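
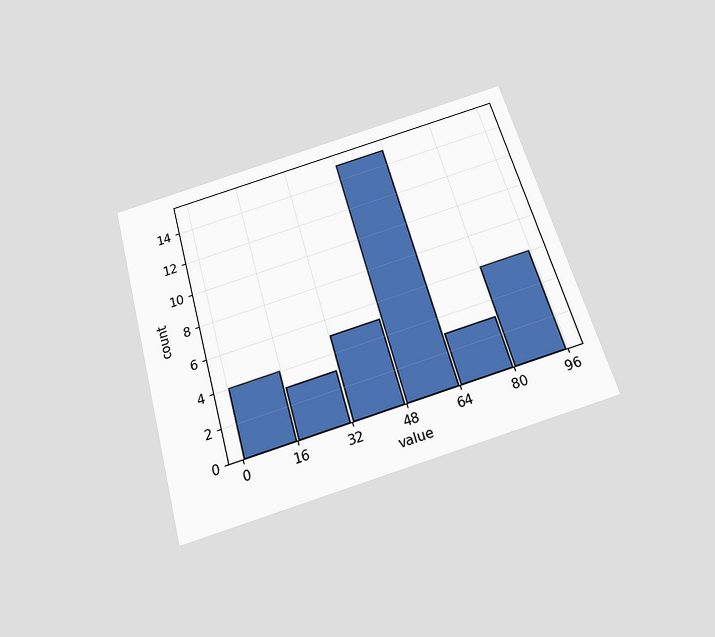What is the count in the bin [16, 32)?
The chart is tilted about 16° counter-clockwise and viewed slightly from below. The [16, 32) bin has height 3.

3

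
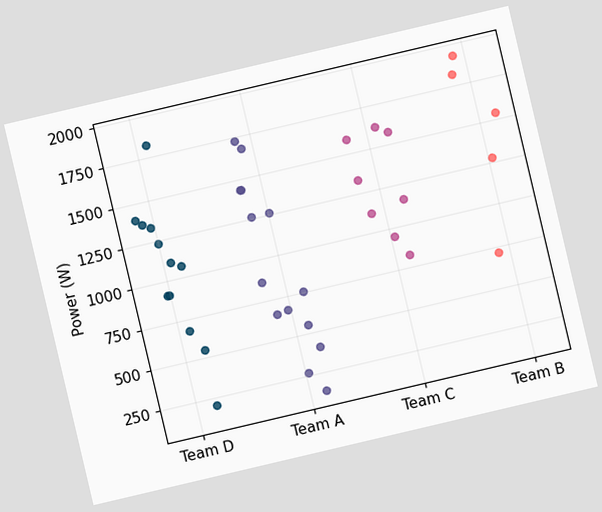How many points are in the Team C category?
8

The chart is tilted about 13° counter-clockwise. Counting the markers in the Team C column gives 8.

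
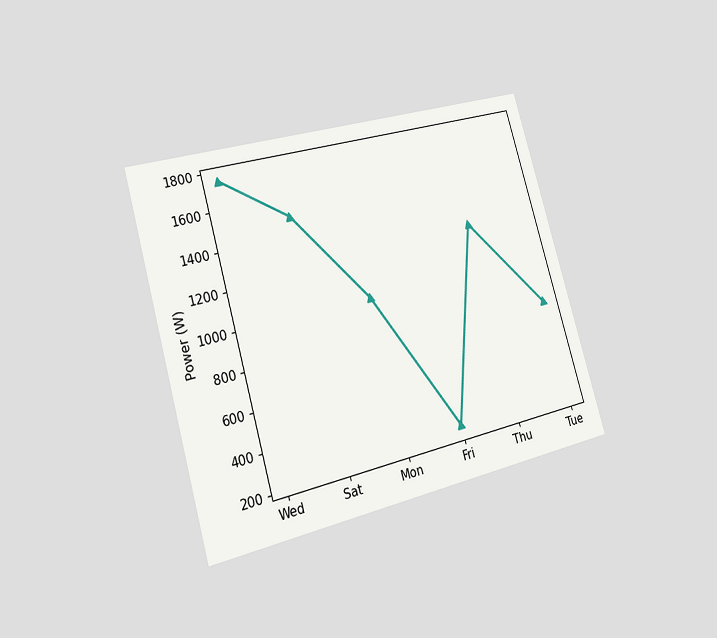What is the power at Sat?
The chart is tilted about 16° counter-clockwise and viewed slightly from the left. At Sat, the line is at 1500W.

1500W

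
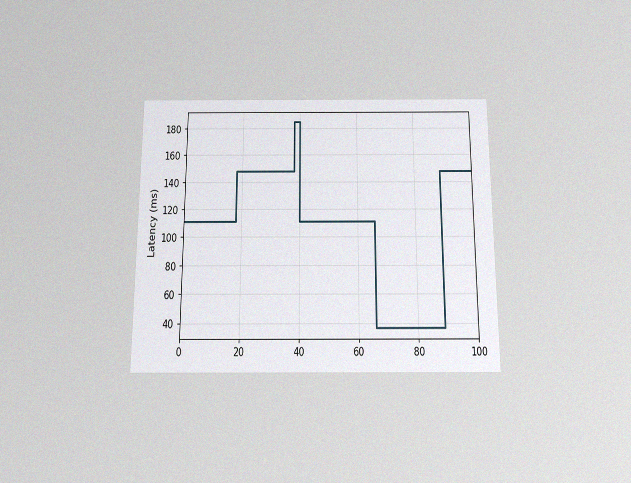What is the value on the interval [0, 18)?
111ms

The chart is viewed slightly from below, with some photo noise. On [0, 18) the step sits at 111ms.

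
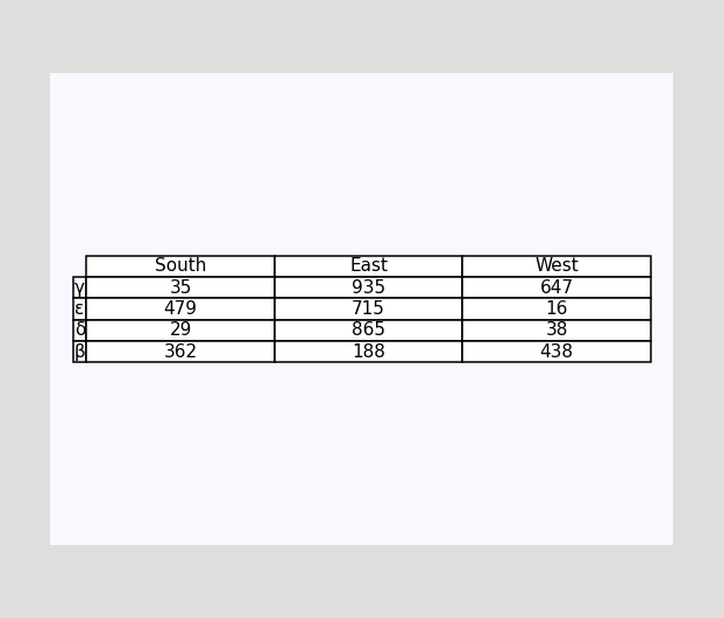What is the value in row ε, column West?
The (ε, West) cell reads 16.

16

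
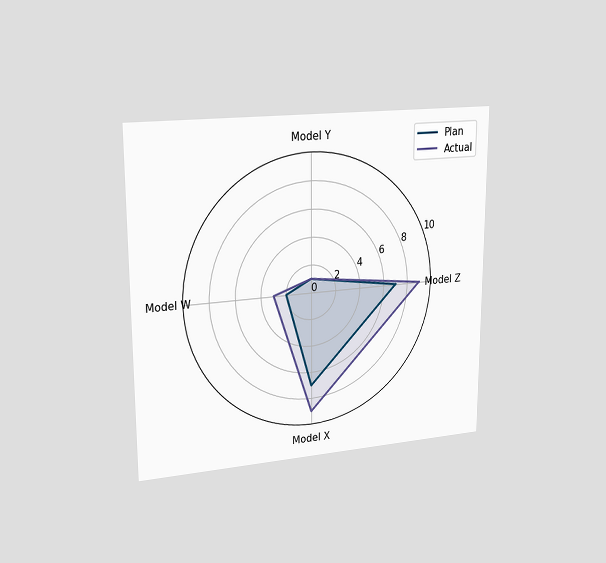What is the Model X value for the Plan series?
7

The chart is viewed slightly from the left. On the Model X axis, Plan reaches 7.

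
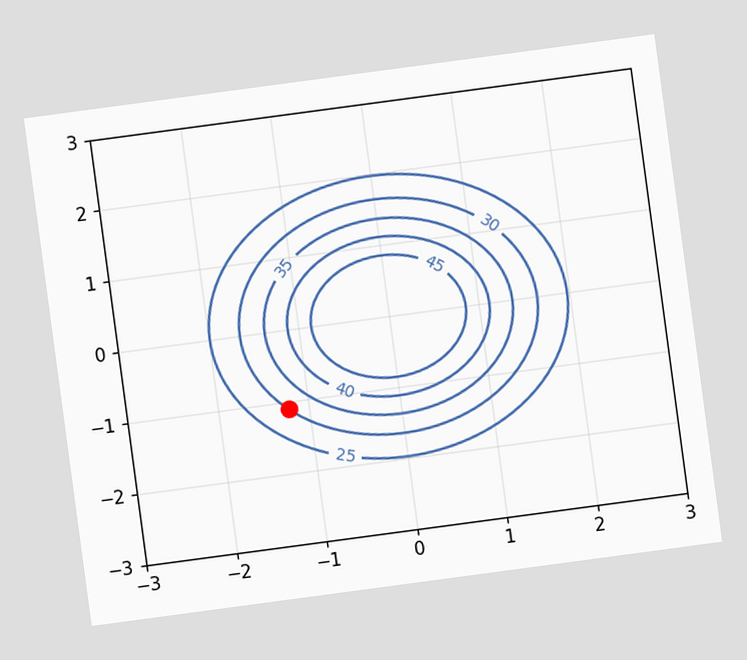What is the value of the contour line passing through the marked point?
The chart is tilted about 8° counter-clockwise. The marked point sits on the contour labelled 30.

30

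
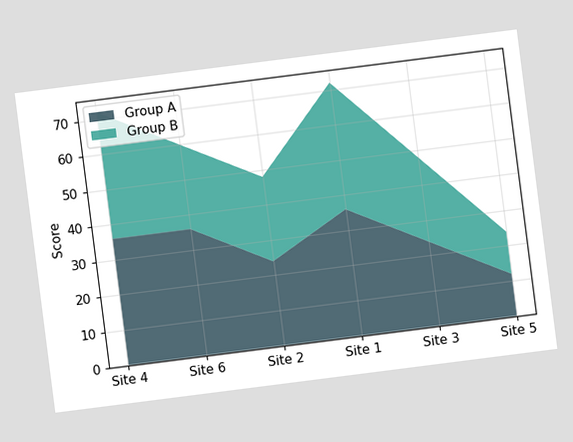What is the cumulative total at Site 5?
The chart is tilted about 7° counter-clockwise. The stacked total at Site 5 reaches 24.

24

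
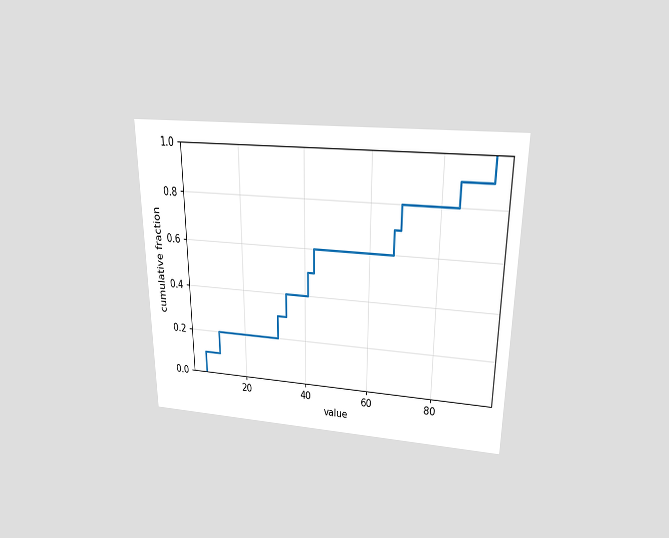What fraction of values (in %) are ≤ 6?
10%

The chart is viewed slightly from above. At x=6 the ECDF step is at 10%.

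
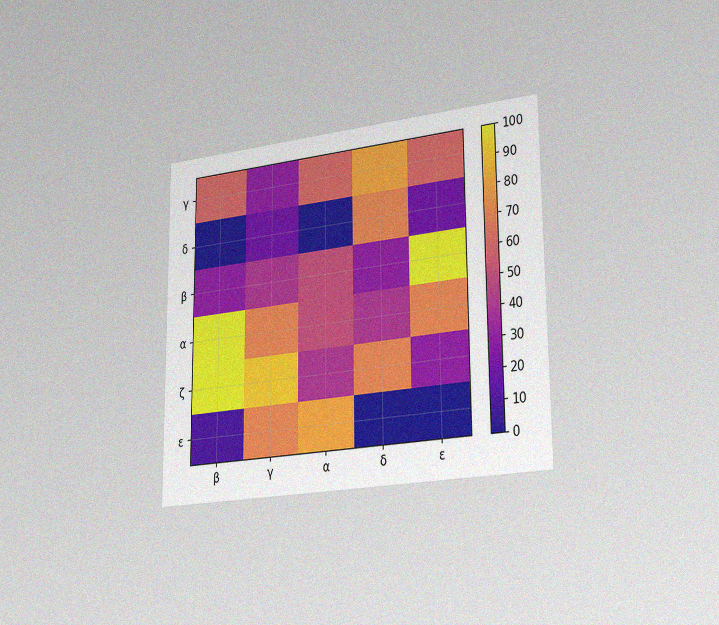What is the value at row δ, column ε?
20

The chart is viewed slightly from the right, with some photo noise. Matching cell (δ, ε) against the colorbar gives 20.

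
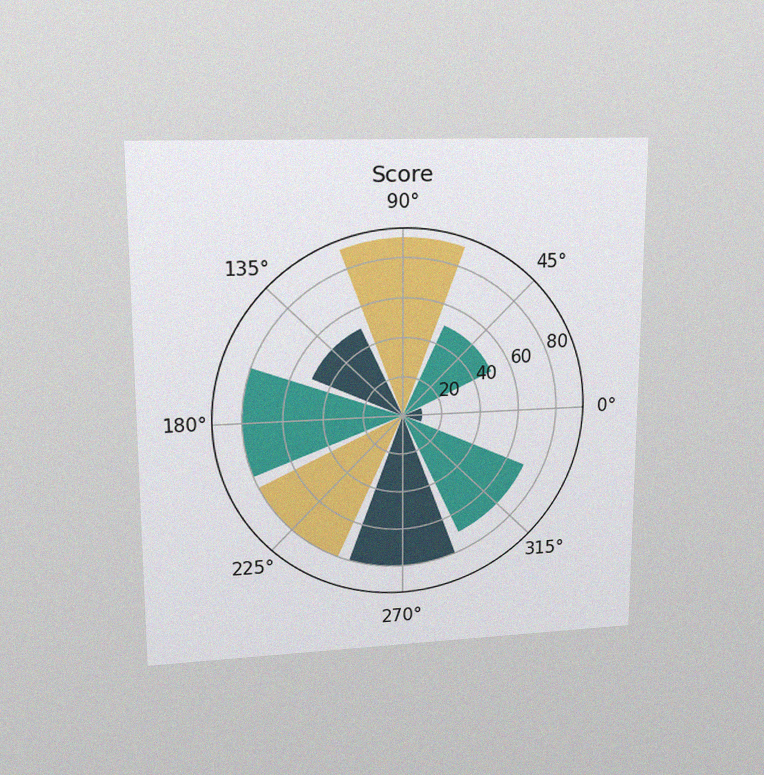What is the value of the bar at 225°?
The chart is viewed at a slight angle, with some photo noise. The bar at 225° reaches 80 on the radial axis.

80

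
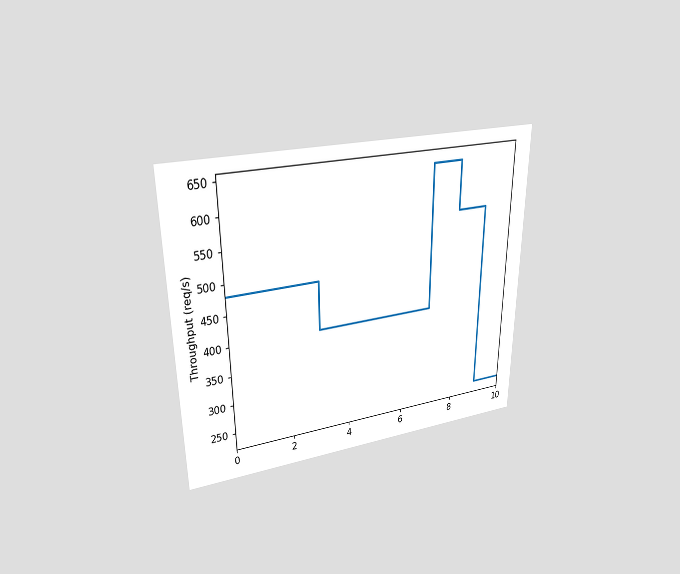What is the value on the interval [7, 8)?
The chart is viewed at a slight angle. On [7, 8) the step sits at 640req/s.

640req/s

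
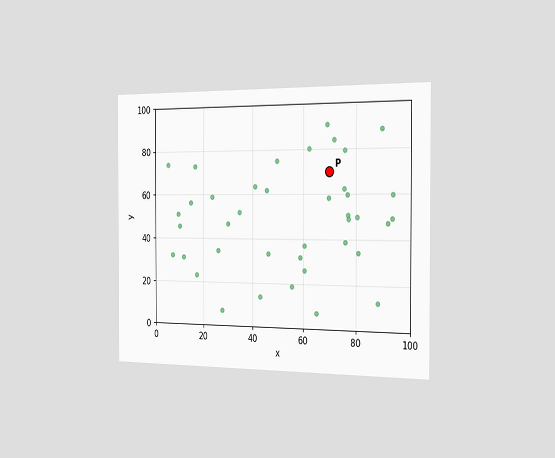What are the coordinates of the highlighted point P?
(70, 70)

The chart is viewed slightly from the right. Following the gridlines from P to each axis, P sits at (70, 70).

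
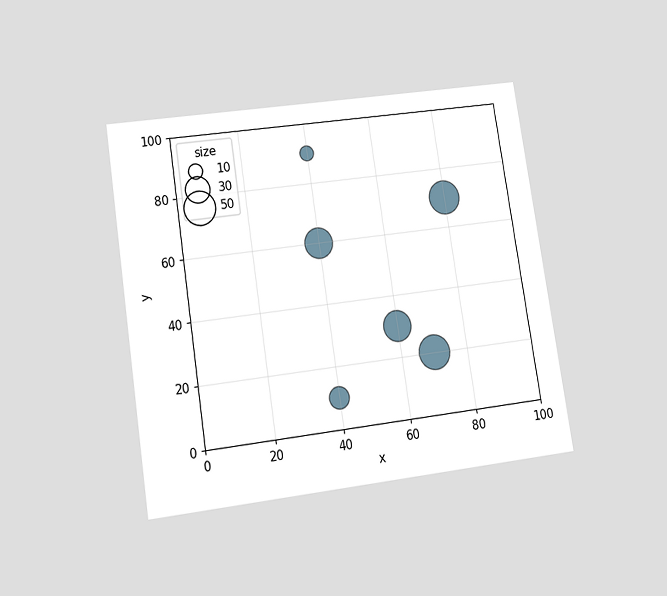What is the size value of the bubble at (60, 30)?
The chart is tilted about 9° counter-clockwise and viewed slightly from below. Matching the bubble at (60, 30) against the size legend gives 40.

40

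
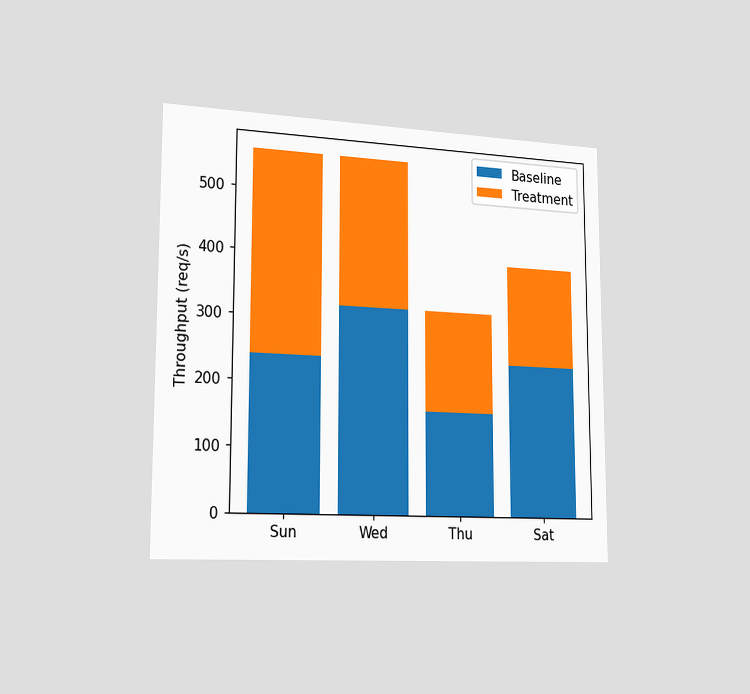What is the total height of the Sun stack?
560req/s

The chart is viewed slightly from the left. The Sun stack's top reaches 560req/s on the y-axis.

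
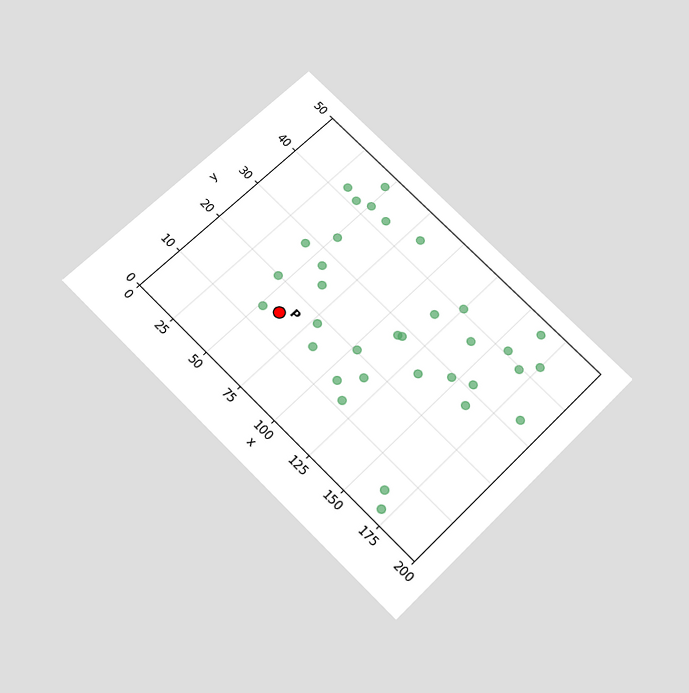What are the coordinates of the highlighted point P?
(60, 15)

The chart is tilted about 45° clockwise and viewed slightly from below. Following the gridlines from P to each axis, P sits at (60, 15).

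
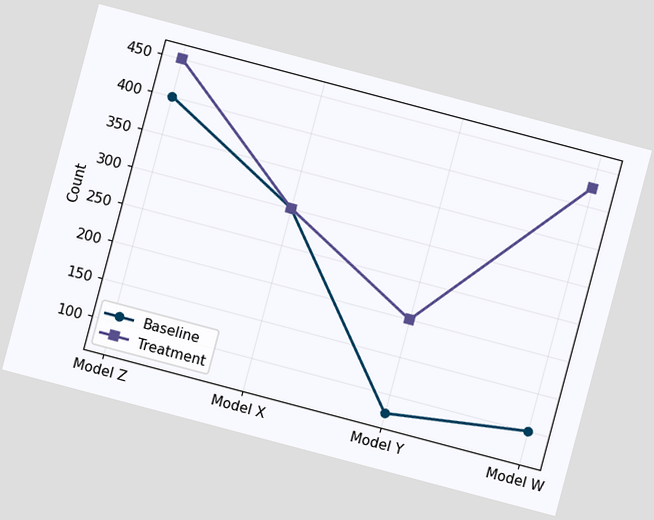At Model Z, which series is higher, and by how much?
Treatment, by 50

The chart is tilted about 15° clockwise. At Model Z, Treatment sits above the other line by 50.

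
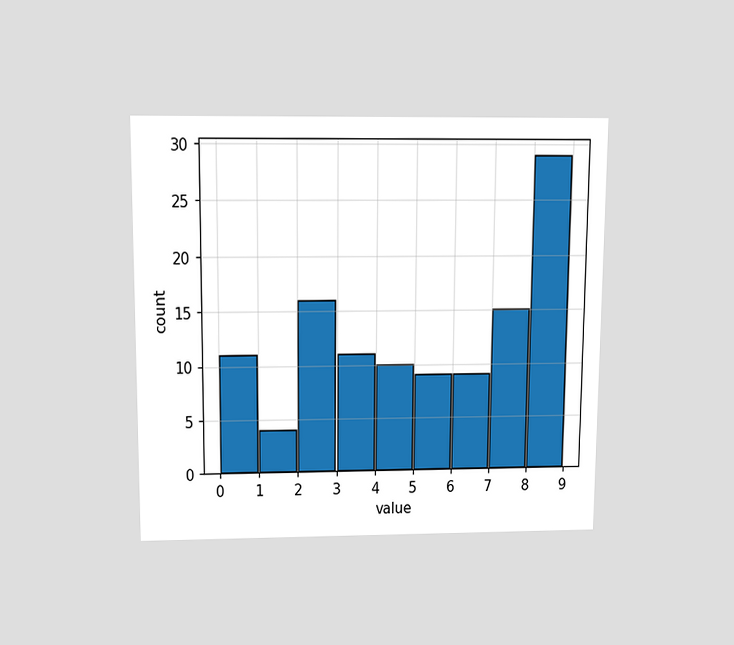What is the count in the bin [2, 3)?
The chart is viewed slightly from above. The [2, 3) bin has height 16.

16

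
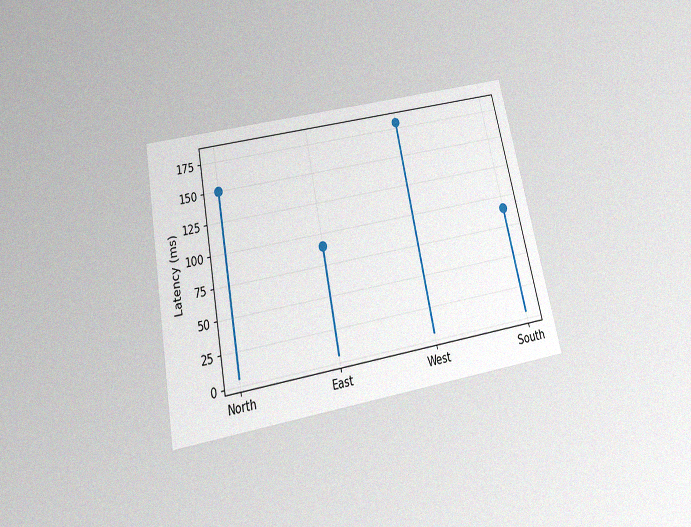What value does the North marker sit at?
150ms

The chart is tilted about 11° counter-clockwise and viewed slightly from below, with some photo noise. The North marker sits at 150ms.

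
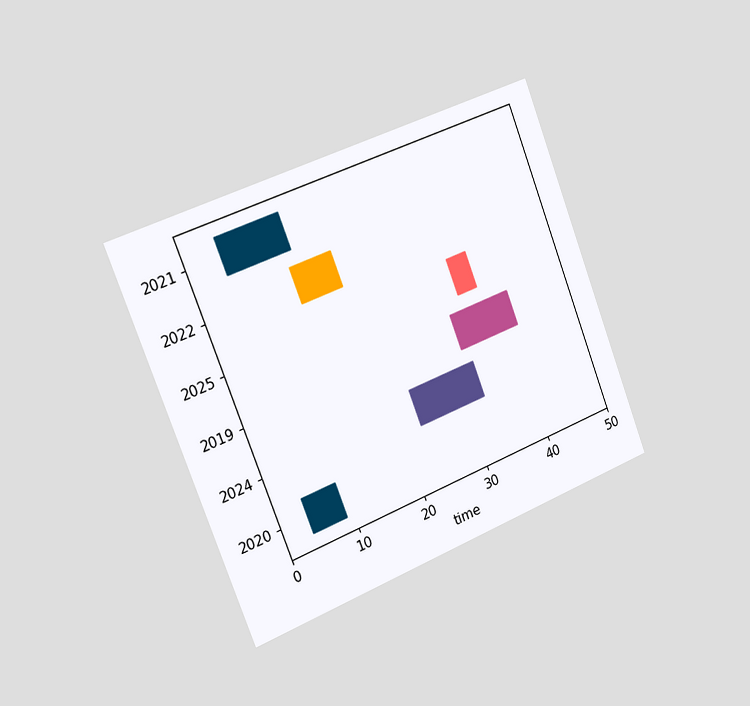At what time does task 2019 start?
32

The chart is tilted about 21° counter-clockwise and viewed slightly from the left. The 2019 bar begins at t=32.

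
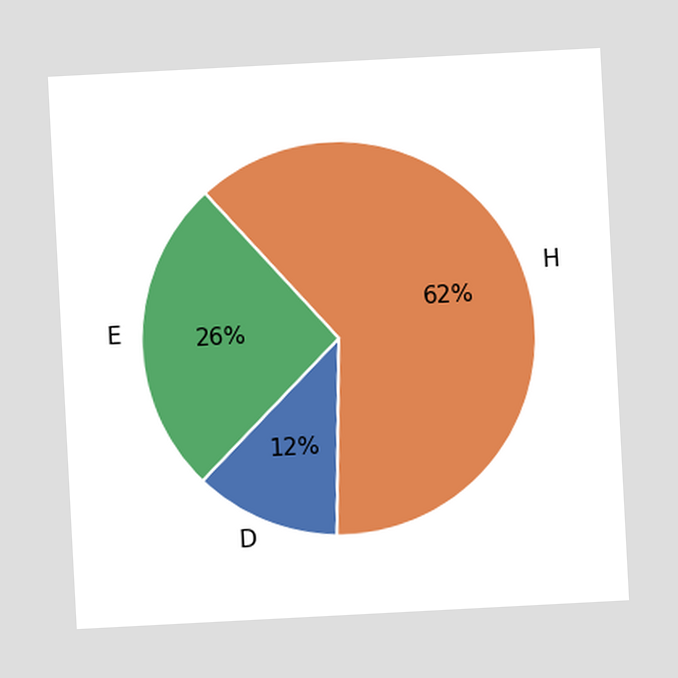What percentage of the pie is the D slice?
12%

The chart is tilted about 3° counter-clockwise. The D slice takes up 12% of the pie.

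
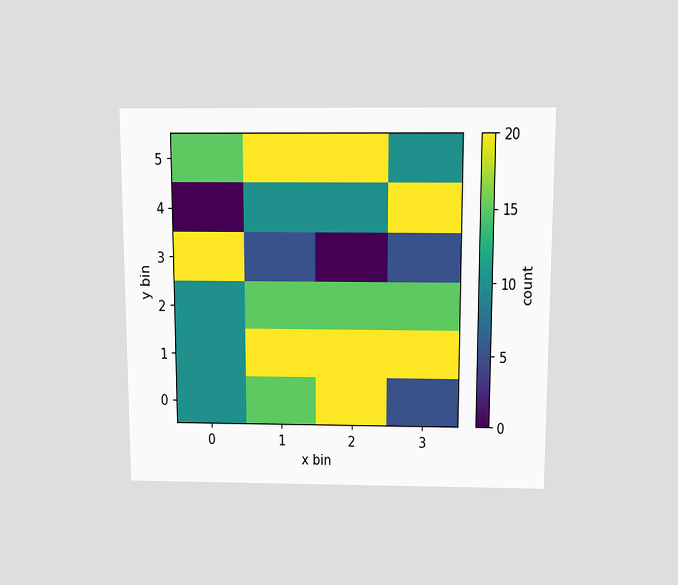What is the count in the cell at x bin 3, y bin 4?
The chart is viewed slightly from above. Matching the cell (3, 4) against the colorbar gives 20.

20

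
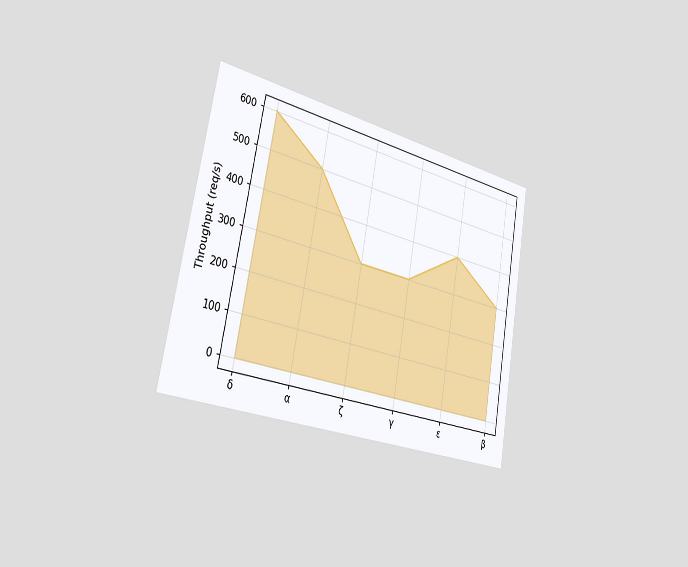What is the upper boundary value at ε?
The chart is tilted about 10° clockwise and viewed slightly from the left. At ε the upper boundary is at 400req/s.

400req/s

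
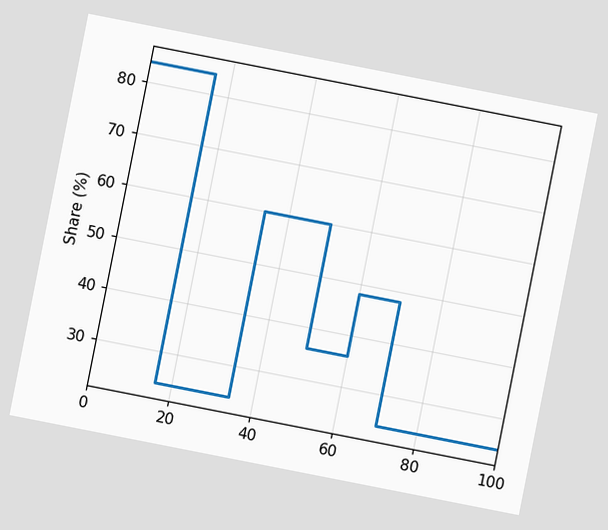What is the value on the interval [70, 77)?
24%

The chart is tilted about 11° clockwise. On [70, 77) the step sits at 24%.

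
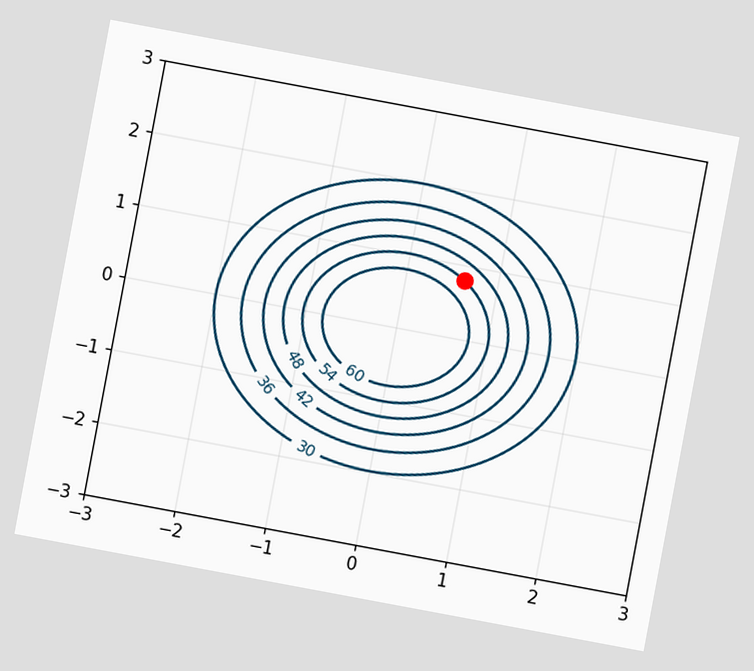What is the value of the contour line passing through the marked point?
The chart is tilted about 11° clockwise. The marked point sits on the contour labelled 54.

54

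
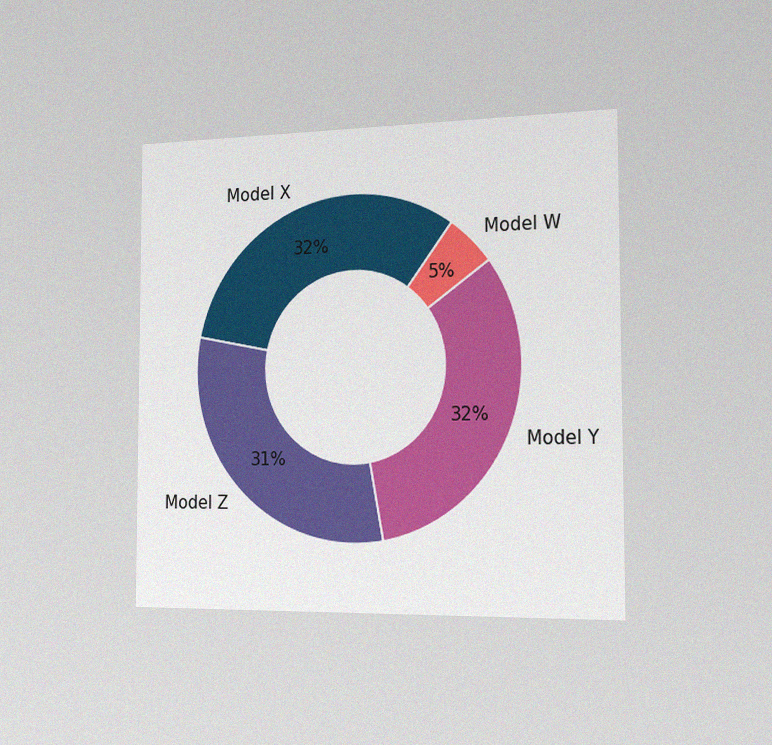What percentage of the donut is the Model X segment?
32%

The chart is viewed slightly from the right, with some photo noise. The Model X segment takes up 32% of the ring.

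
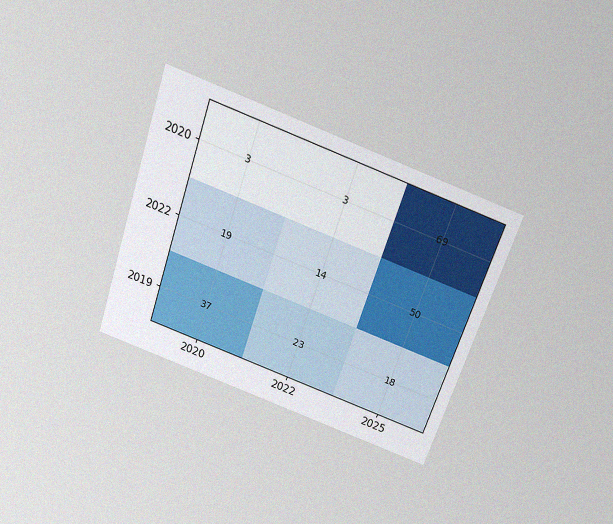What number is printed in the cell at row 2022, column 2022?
14

The chart is tilted about 19° clockwise and viewed slightly from above, with some photo noise. The (2022, 2022) cell reads 14.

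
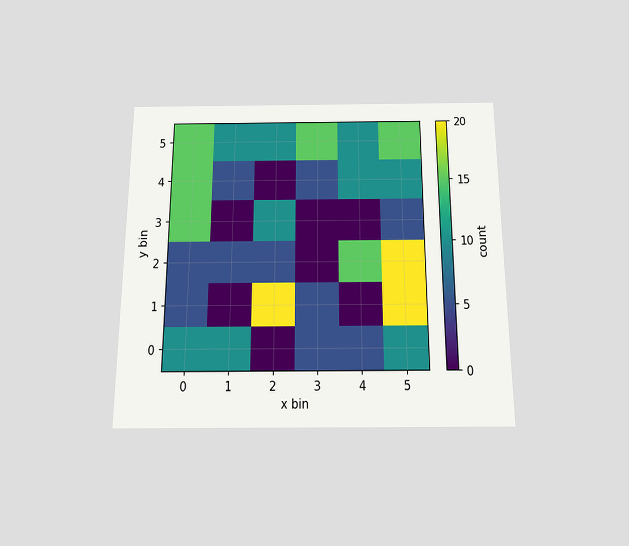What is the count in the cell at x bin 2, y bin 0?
0

The chart is viewed slightly from below. Matching the cell (2, 0) against the colorbar gives 0.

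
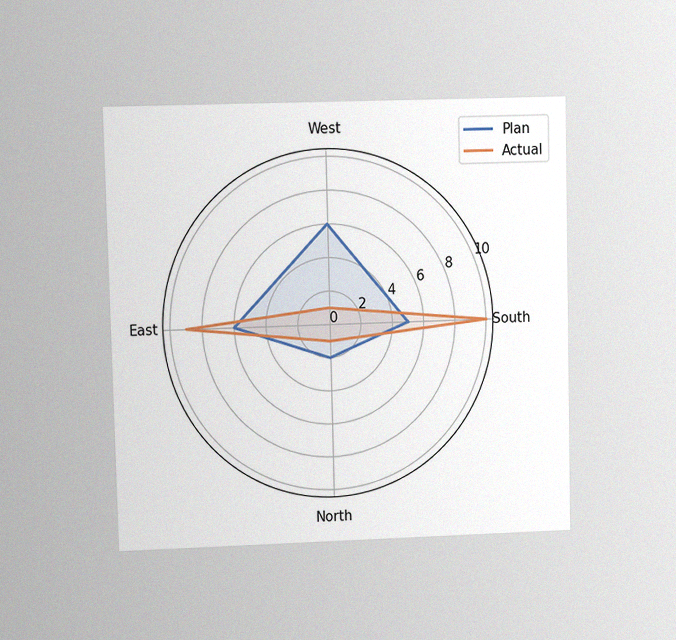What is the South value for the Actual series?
The chart is viewed at a slight angle, with some photo noise. On the South axis, Actual reaches 10.

10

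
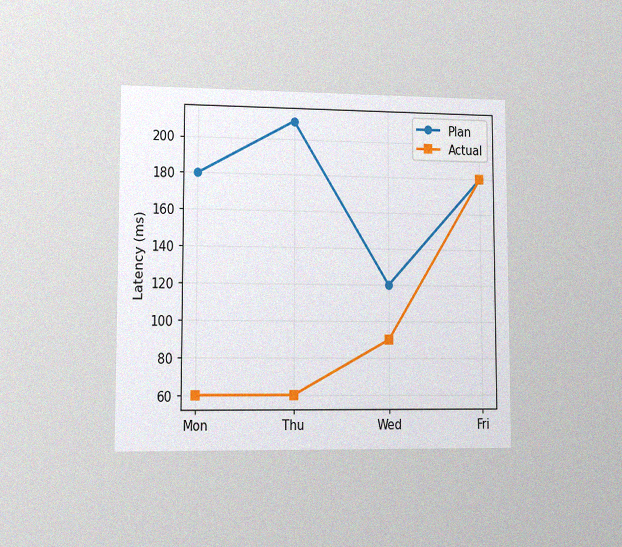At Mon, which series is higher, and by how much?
The chart is viewed slightly from the left, with some photo noise. At Mon, Plan sits above the other line by 120ms.

Plan, by 120ms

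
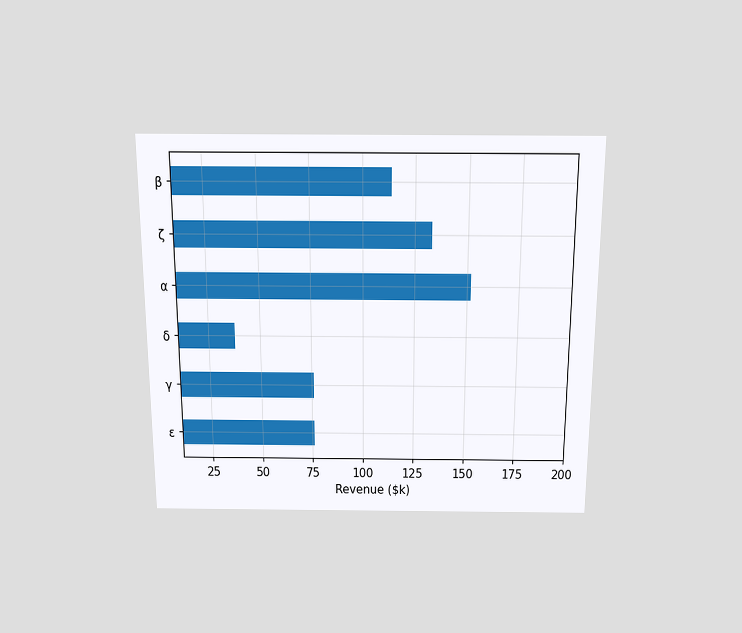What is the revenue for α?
$152k

The chart is viewed slightly from above. Reading along the chart's x-axis, the α bar reaches $152k.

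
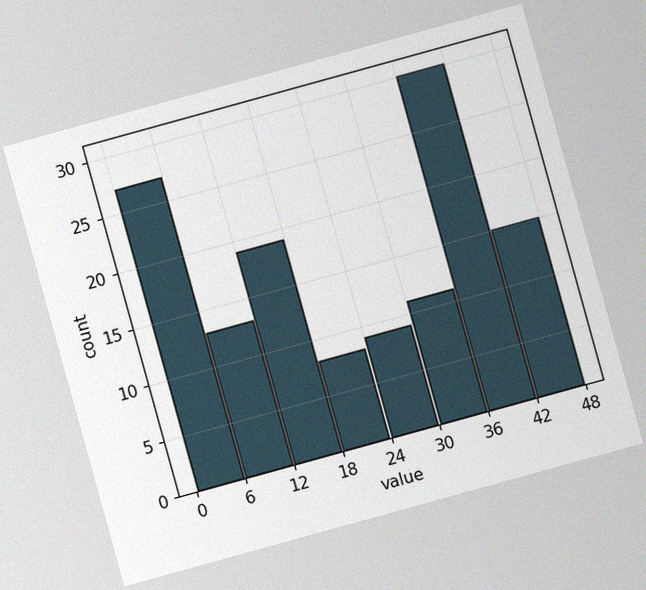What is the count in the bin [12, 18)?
The chart is tilted about 15° counter-clockwise, with some photo noise. The [12, 18) bin has height 19.

19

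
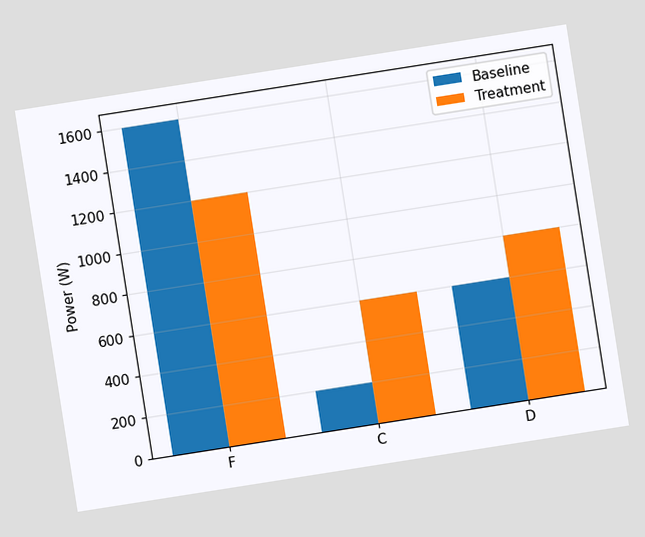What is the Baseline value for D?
The chart is tilted about 9° counter-clockwise. The Baseline bar at D reaches 600W on the y-axis.

600W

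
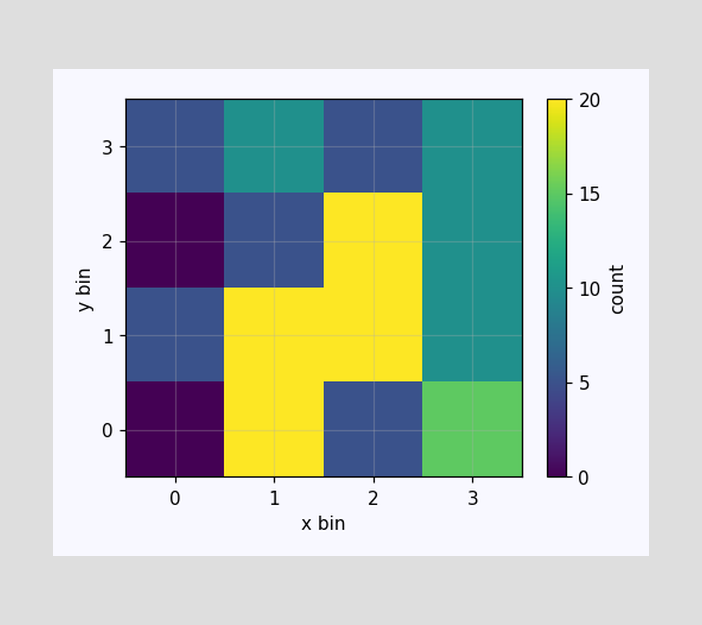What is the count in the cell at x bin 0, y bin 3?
5

Matching the cell (0, 3) against the colorbar gives 5.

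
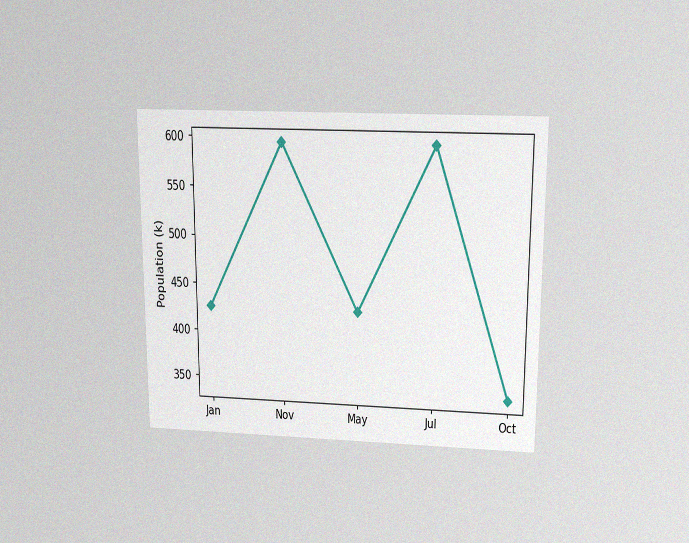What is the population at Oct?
The chart is viewed slightly from above, with some photo noise. At Oct, the line is at 340k.

340k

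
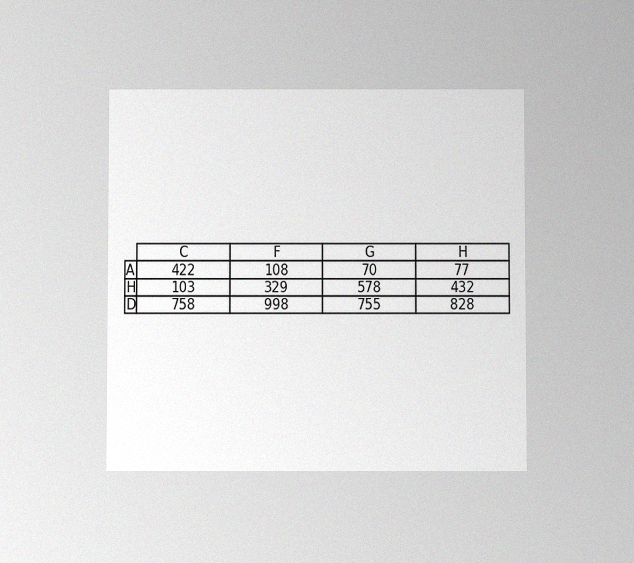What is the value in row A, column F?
The chart is viewed at a slight angle, with some photo noise. The (A, F) cell reads 108.

108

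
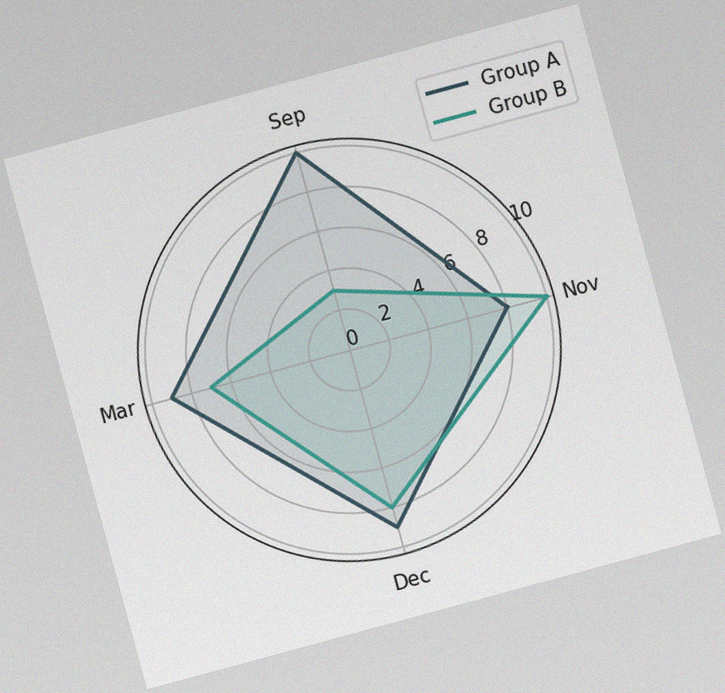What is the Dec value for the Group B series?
8

The chart is tilted about 15° counter-clockwise, with some photo noise. On the Dec axis, Group B reaches 8.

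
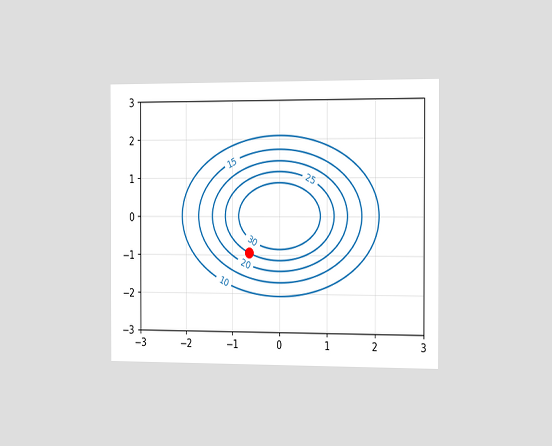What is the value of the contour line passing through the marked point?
25

The chart is viewed slightly from the right. The marked point sits on the contour labelled 25.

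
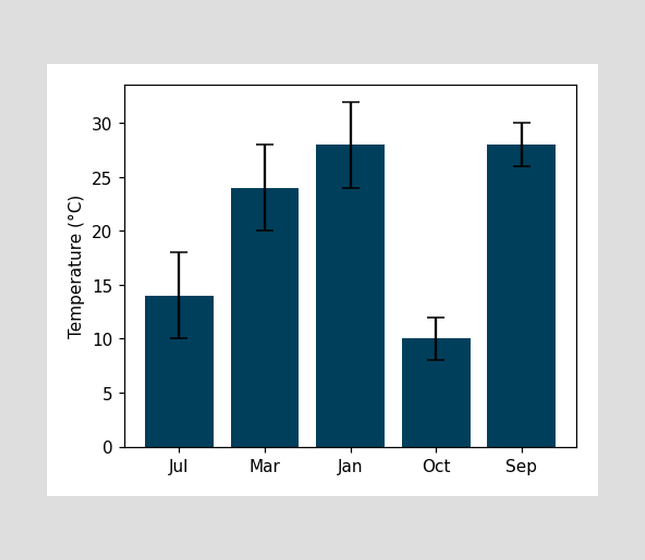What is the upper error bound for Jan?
The Jan bar's upper whisker reaches 32°C.

32°C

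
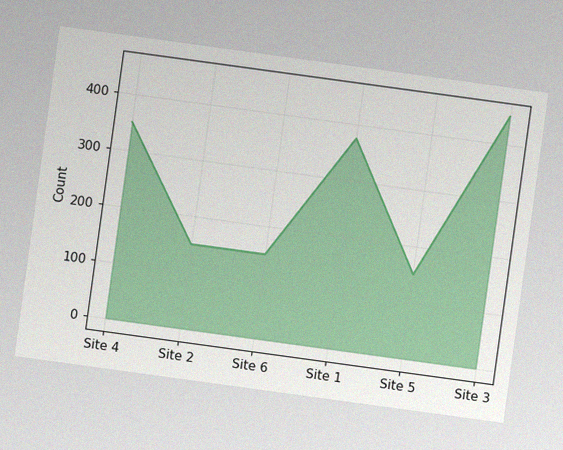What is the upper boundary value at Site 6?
The chart is tilted about 8° clockwise, with some photo noise. At Site 6 the upper boundary is at 150.

150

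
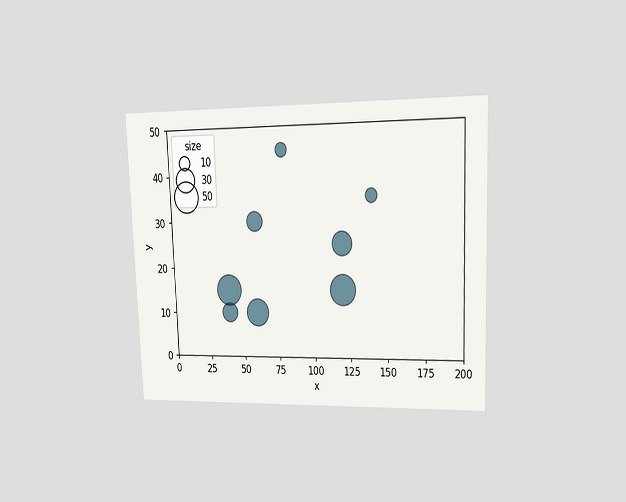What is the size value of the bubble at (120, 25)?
The chart is tilted about 2° counter-clockwise and viewed at a slight angle. Matching the bubble at (120, 25) against the size legend gives 30.

30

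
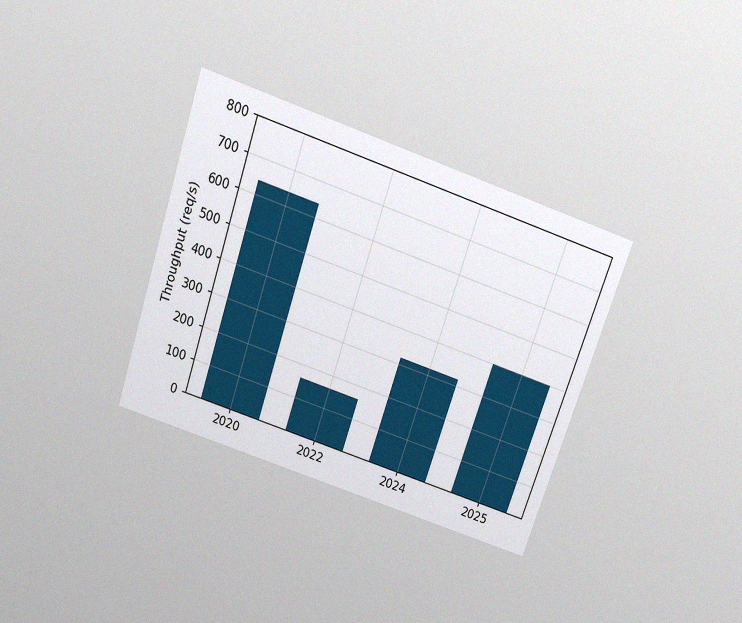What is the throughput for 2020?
640req/s

The chart is tilted about 19° clockwise and viewed slightly from above, with some photo noise. Reading along the chart's y-axis, the 2020 bar reaches 640req/s.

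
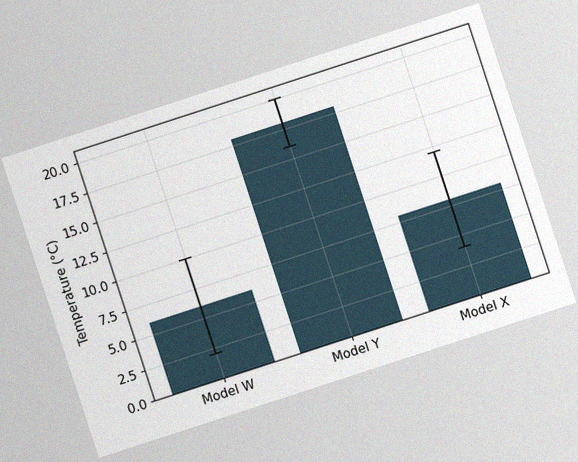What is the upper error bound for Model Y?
The chart is tilted about 18° counter-clockwise, with some photo noise. The Model Y bar's upper whisker reaches 20°C.

20°C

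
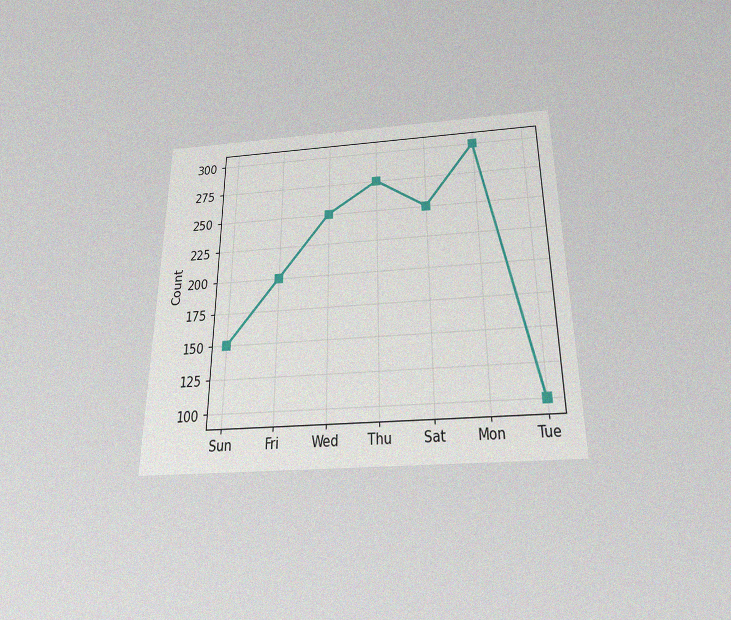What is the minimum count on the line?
The chart is viewed slightly from below, with some photo noise. The lowest point is at Tue, and reading across to the y-axis gives 100.

100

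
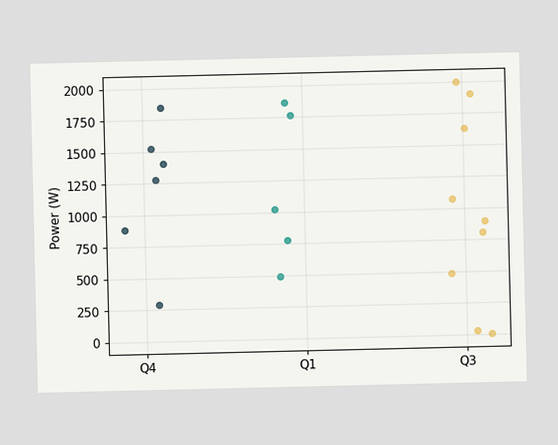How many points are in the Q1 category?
5

Counting the markers in the Q1 column gives 5.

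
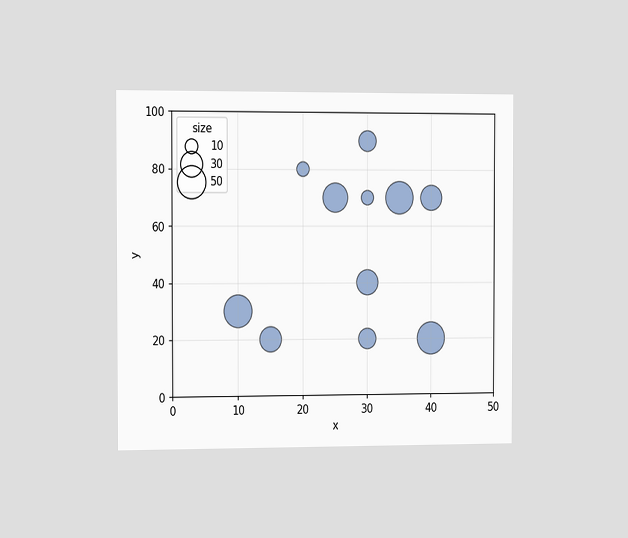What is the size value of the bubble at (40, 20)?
50

The chart is viewed slightly from the left. Matching the bubble at (40, 20) against the size legend gives 50.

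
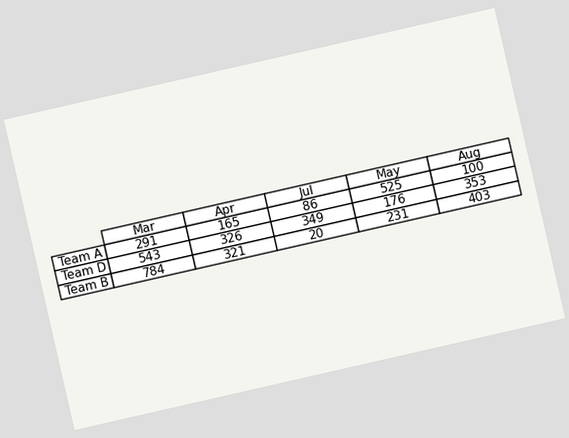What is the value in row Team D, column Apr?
326

The chart is tilted about 13° counter-clockwise. The (Team D, Apr) cell reads 326.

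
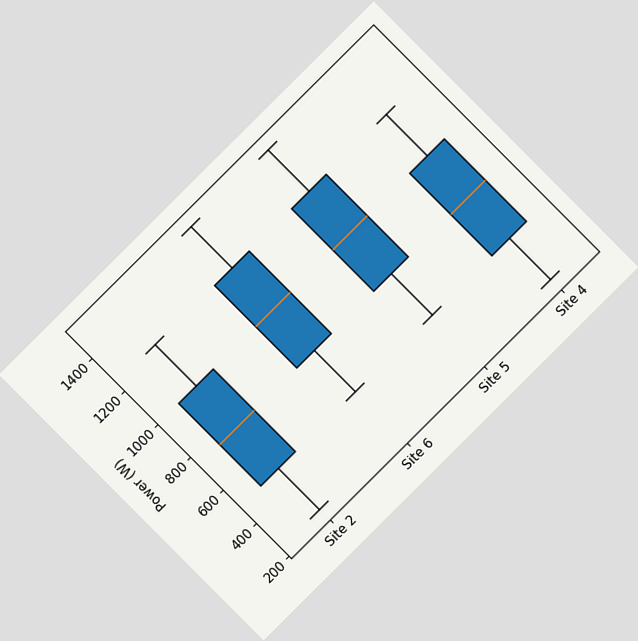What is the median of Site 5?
1000W

The chart is tilted about 45° counter-clockwise. The median line in the Site 5 box sits at 1000W.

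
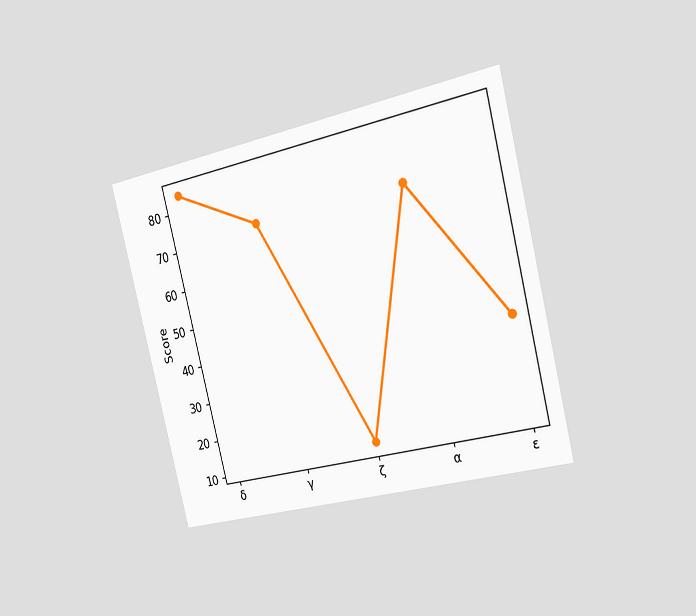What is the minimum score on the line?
The chart is tilted about 14° counter-clockwise and viewed slightly from the right. The lowest point is at ζ, and reading across to the y-axis gives 12.

12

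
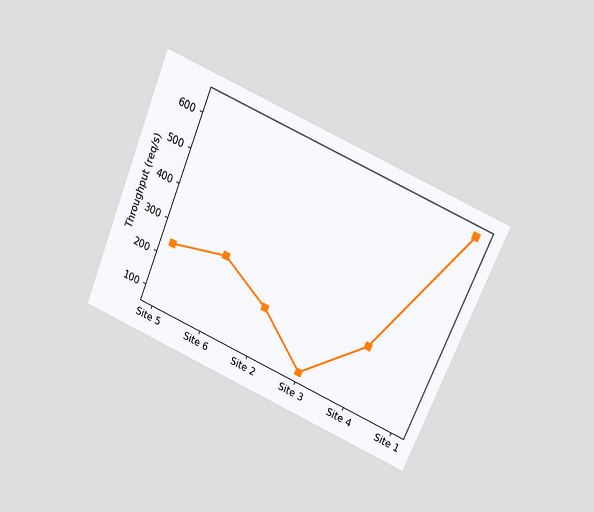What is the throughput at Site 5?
The chart is tilted about 23° clockwise and viewed slightly from above. At Site 5, the line is at 240req/s.

240req/s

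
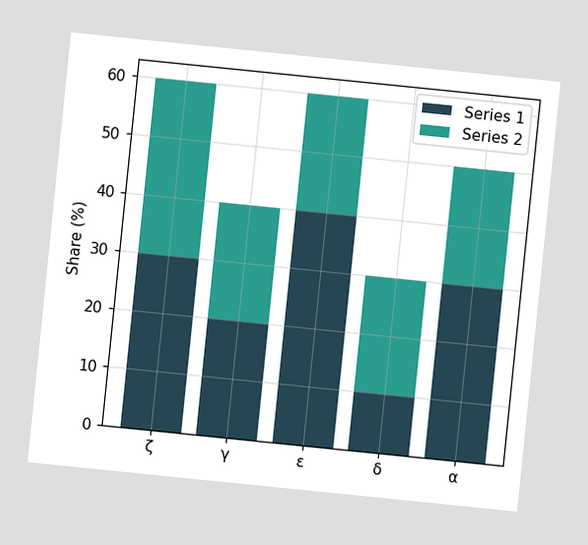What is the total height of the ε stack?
60%

The chart is tilted about 6° clockwise. The ε stack's top reaches 60% on the y-axis.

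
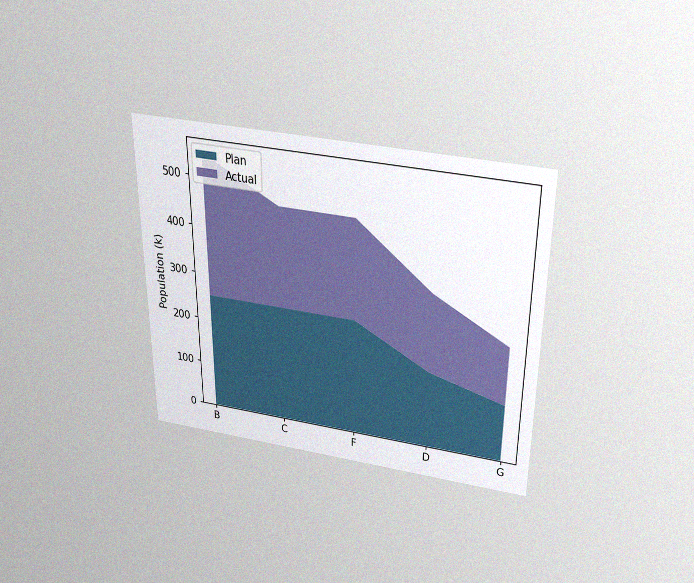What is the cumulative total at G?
The chart is viewed slightly from above, with some photo noise. The stacked total at G reaches 252k.

252k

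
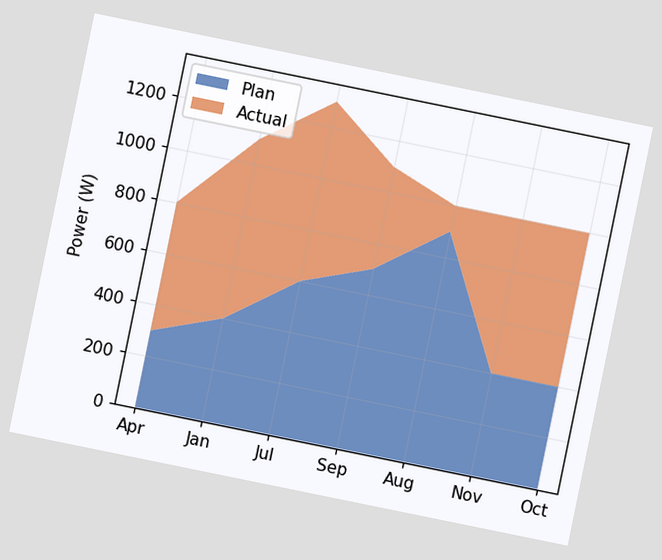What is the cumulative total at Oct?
1000W

The chart is tilted about 12° clockwise. The stacked total at Oct reaches 1000W.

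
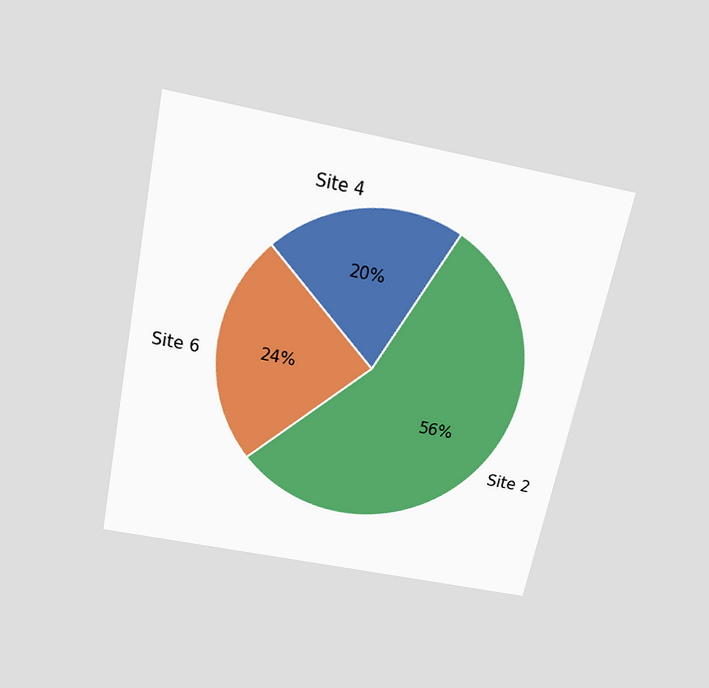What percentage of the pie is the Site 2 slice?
56%

The chart is tilted about 12° clockwise and viewed slightly from above. The Site 2 slice takes up 56% of the pie.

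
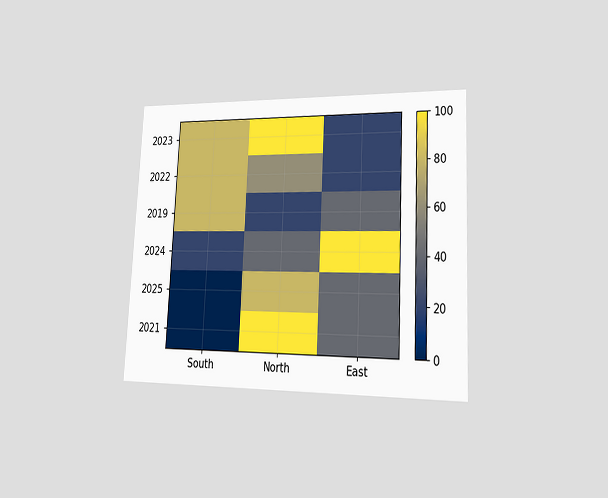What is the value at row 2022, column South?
80

The chart is tilted about 3° clockwise and viewed slightly from the right. Matching cell (2022, South) against the colorbar gives 80.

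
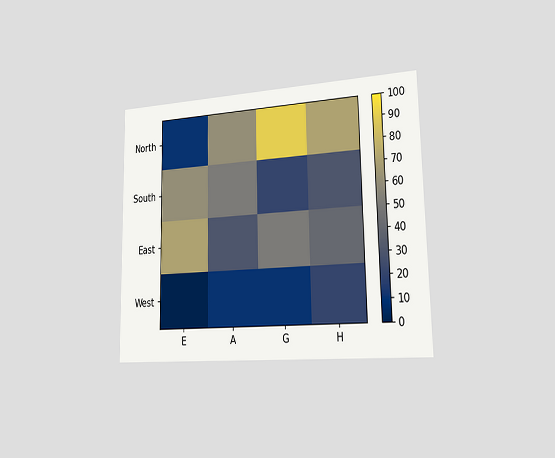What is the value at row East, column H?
The chart is viewed slightly from the right. Matching cell (East, H) against the colorbar gives 40.

40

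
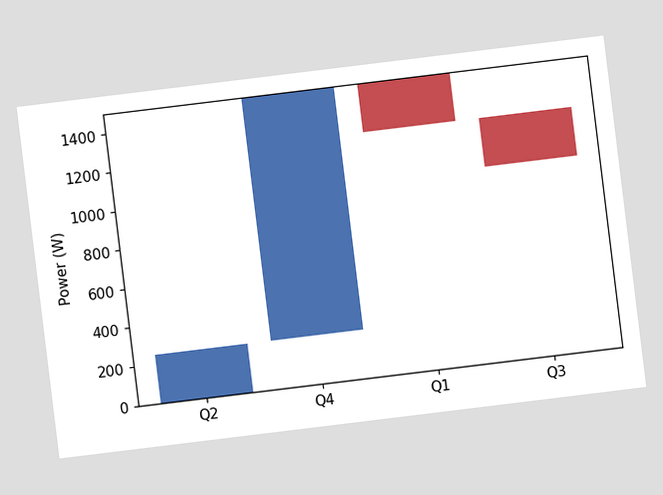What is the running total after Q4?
1500W

The chart is tilted about 7° counter-clockwise. After Q4 the running total reaches 1500W.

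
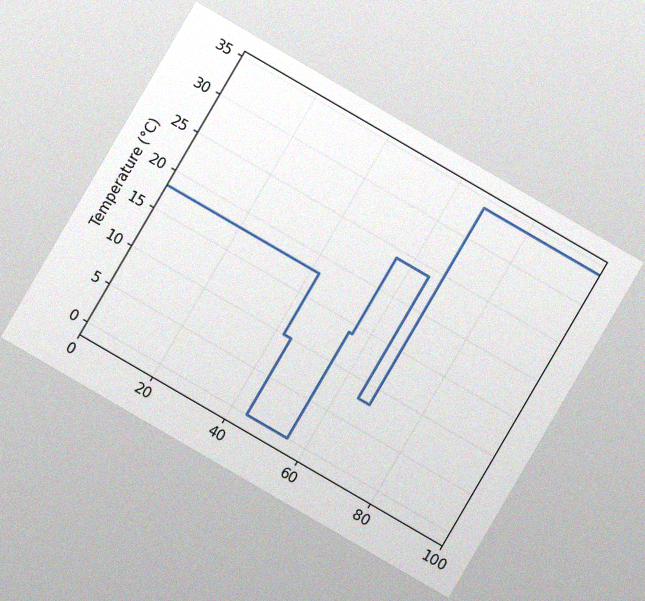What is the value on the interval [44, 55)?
0°C

The chart is tilted about 30° clockwise, with some photo noise. On [44, 55) the step sits at 0°C.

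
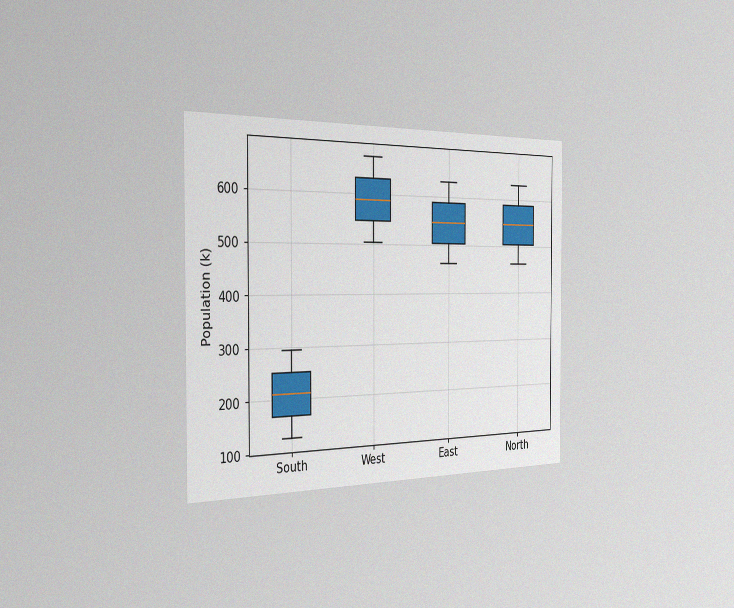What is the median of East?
The chart is viewed slightly from the left, with some photo noise. The median line in the East box sits at 546k.

546k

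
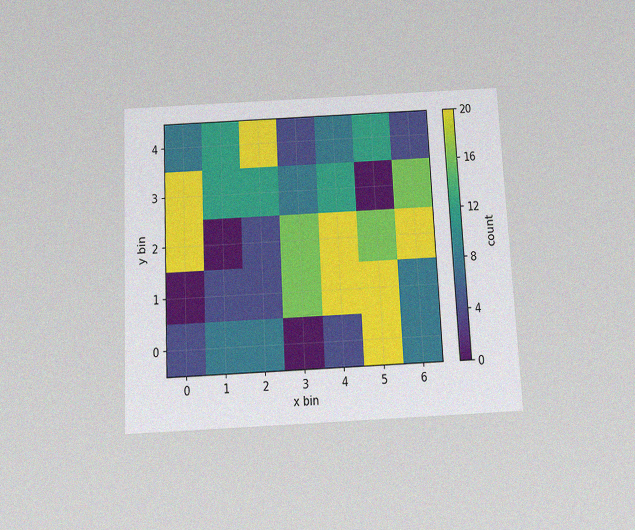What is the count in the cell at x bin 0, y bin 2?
20

The chart is tilted about 3° counter-clockwise and viewed slightly from below, with some photo noise. Matching the cell (0, 2) against the colorbar gives 20.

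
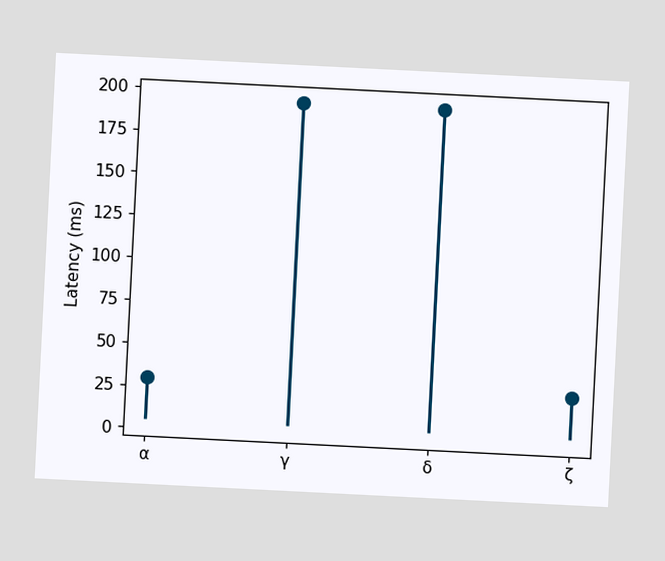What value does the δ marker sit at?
The chart is tilted about 3° clockwise. The δ marker sits at 195ms.

195ms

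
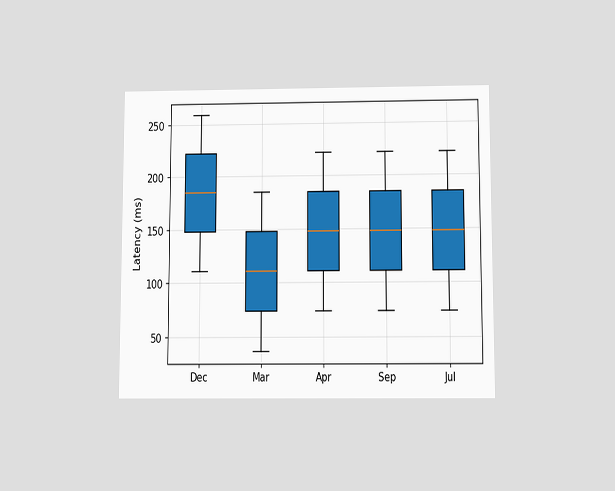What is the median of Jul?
The chart is viewed slightly from below. The median line in the Jul box sits at 148ms.

148ms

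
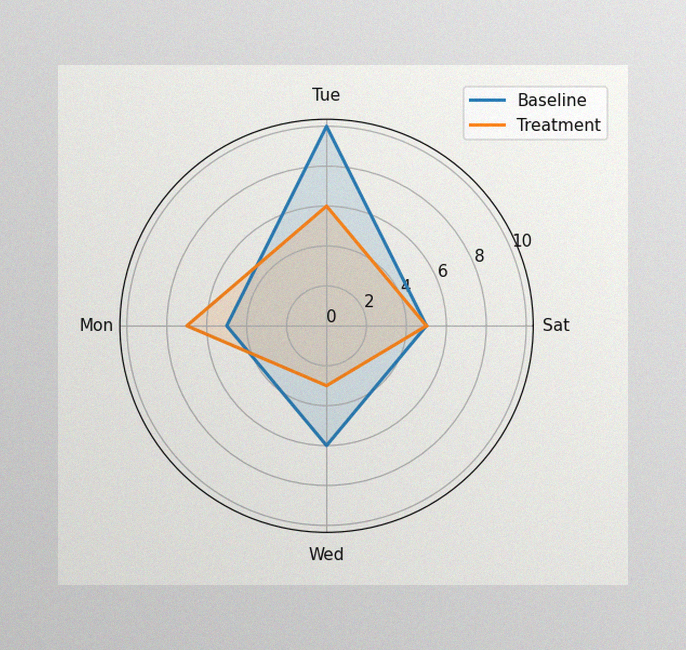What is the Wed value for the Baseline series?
6

The image has some photo noise and uneven lighting. On the Wed axis, Baseline reaches 6.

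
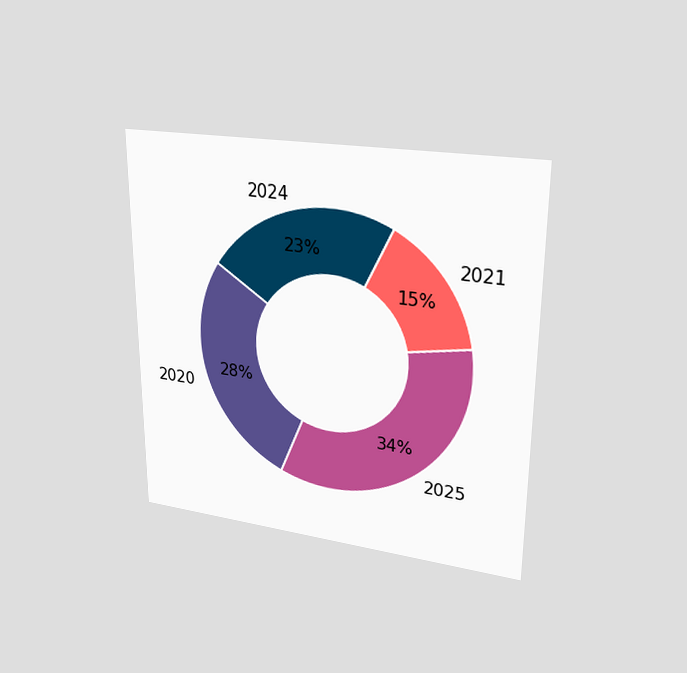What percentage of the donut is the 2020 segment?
The chart is viewed at a slight angle. The 2020 segment takes up 28% of the ring.

28%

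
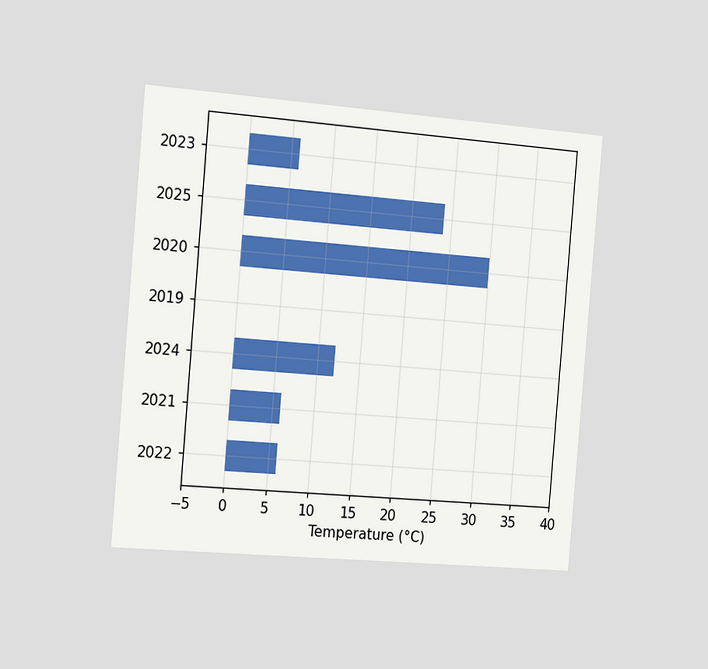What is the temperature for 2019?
The chart is tilted about 5° clockwise and viewed slightly from the left. Reading along the chart's x-axis, the 2019 bar reaches 0°C.

0°C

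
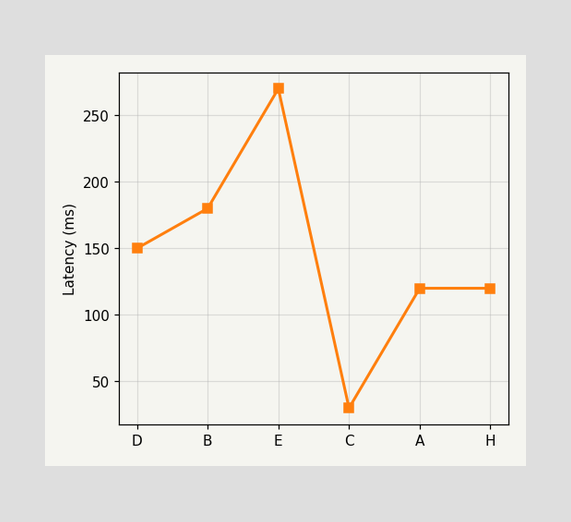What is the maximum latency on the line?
270ms

The highest point is at E, and reading across to the y-axis gives 270ms.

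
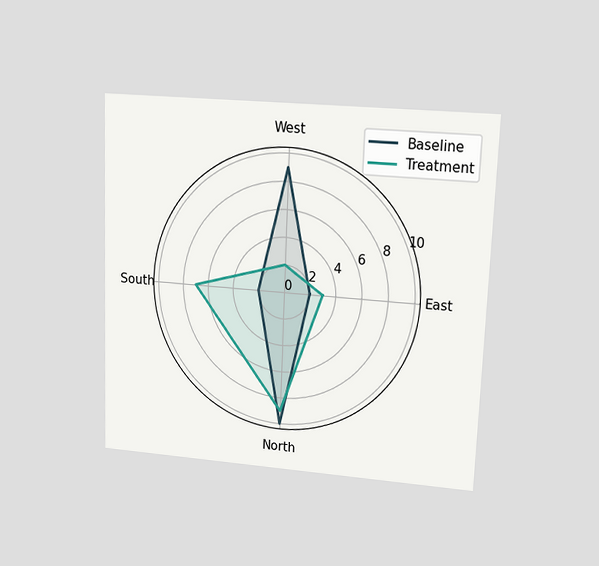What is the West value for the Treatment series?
2

The chart is tilted about 2° clockwise and viewed at a slight angle. On the West axis, Treatment reaches 2.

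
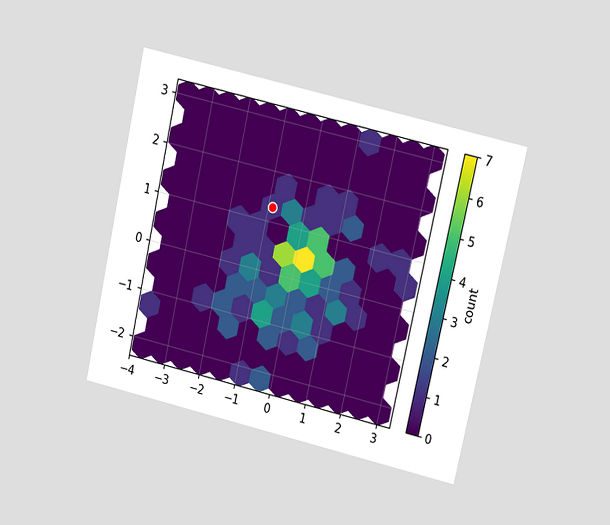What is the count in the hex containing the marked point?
1

The chart is tilted about 13° clockwise and viewed at a slight angle. The marked hex reads 1 on the colorbar.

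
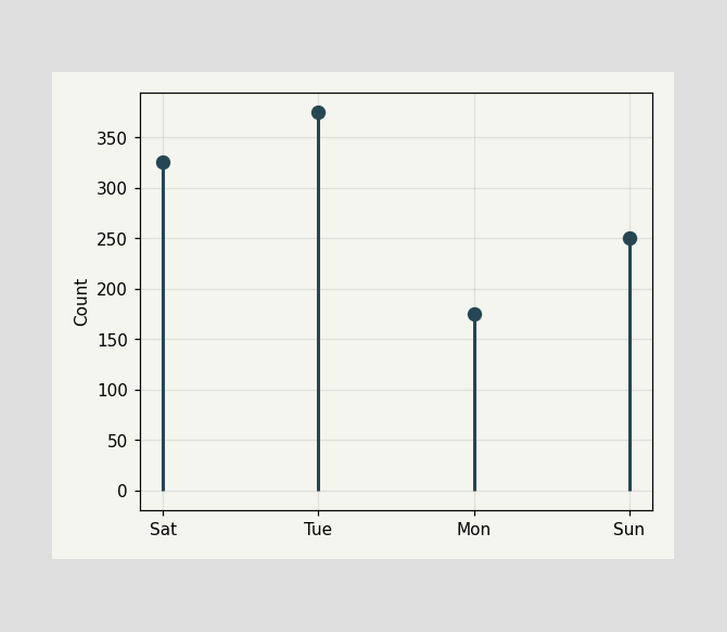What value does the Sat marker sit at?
325

The Sat marker sits at 325.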